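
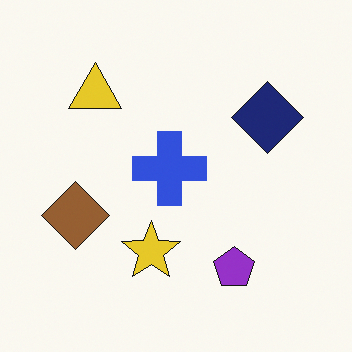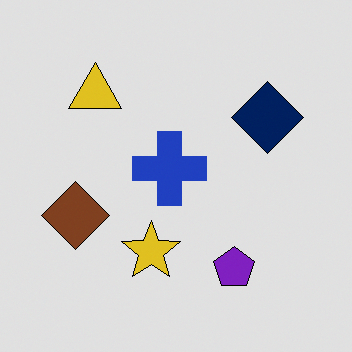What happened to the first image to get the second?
This is the original image posterized to a reduced palette.

Each flat color has snapped to a coarser quantized level — most visibly, the near-white background has dropped to a flat grey.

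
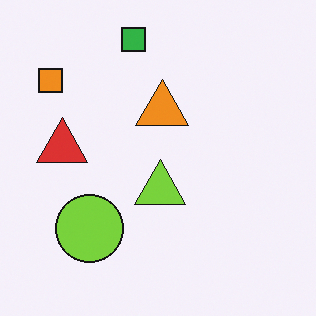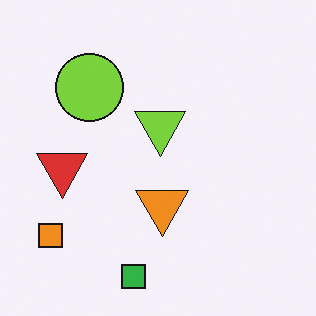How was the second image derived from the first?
The second image is the first flipped vertically (top ↔ bottom).

The green square is in the top of the first image and the bottom of the second — shapes on opposite sides of the horizontal midline have swapped in a mirror flip.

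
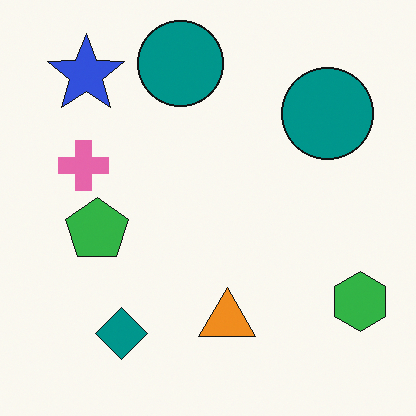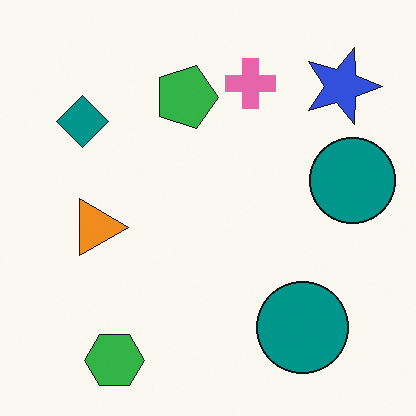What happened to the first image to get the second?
The image was rotated 90° clockwise.

The blue star sits in the top-left of the first image and the top-right of the second — consistent with a whole-image 90° clockwise rotation.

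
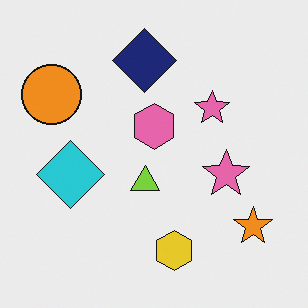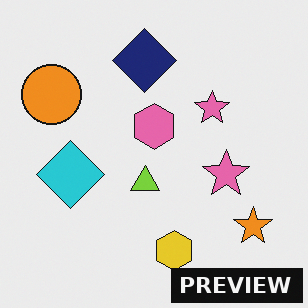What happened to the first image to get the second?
Watermarked with the text "PREVIEW" in the lower-right corner.

A dark label reading "PREVIEW" appears in the lower-right corner.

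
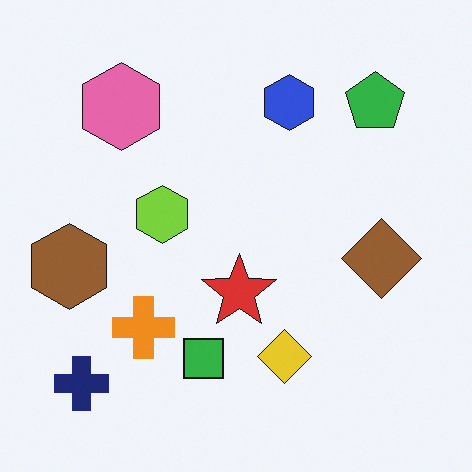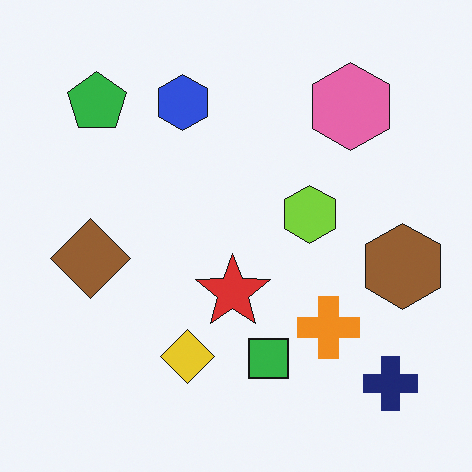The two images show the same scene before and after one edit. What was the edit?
It was flipped horizontally (left ↔ right).

The brown hexagon is in the left of the first image and the right of the second — shapes on opposite sides of the vertical midline have swapped in a mirror flip.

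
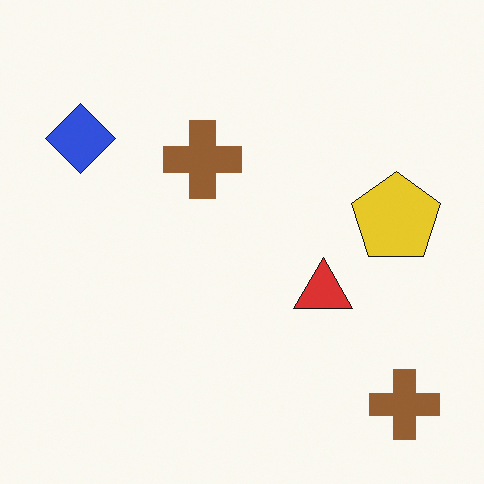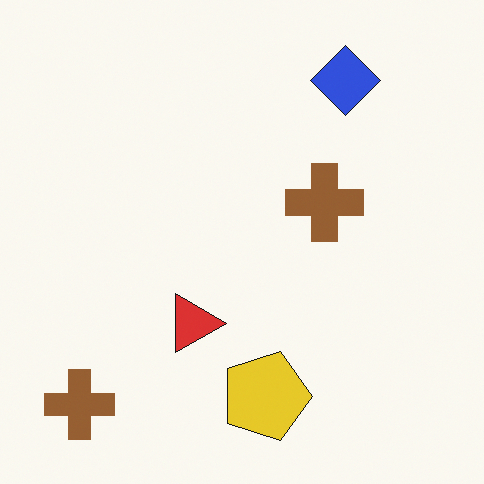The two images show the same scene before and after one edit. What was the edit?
It was rotated 90° clockwise.

The blue diamond sits in the top-left of the first image and the top-right of the second — consistent with a whole-image 90° clockwise rotation.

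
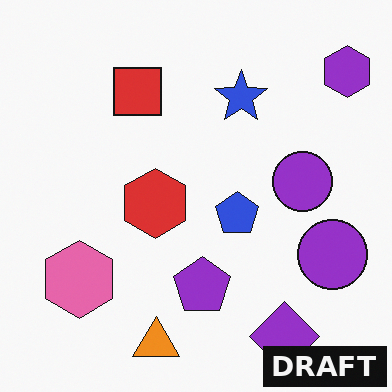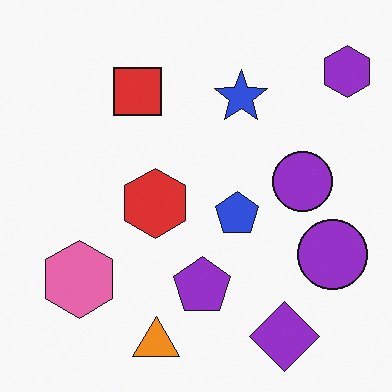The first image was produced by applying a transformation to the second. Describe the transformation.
It was watermarked with the text "DRAFT" in the lower-right corner.

A dark label reading "DRAFT" appears in the lower-right corner.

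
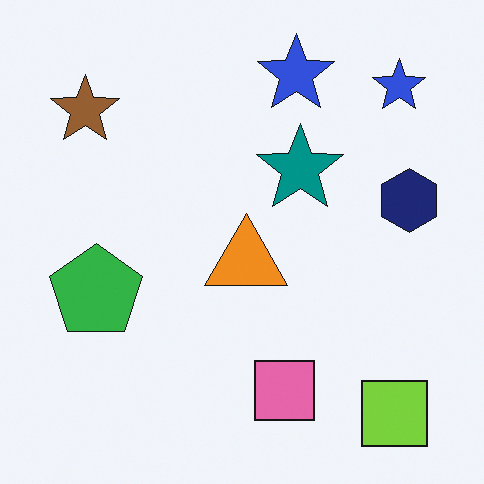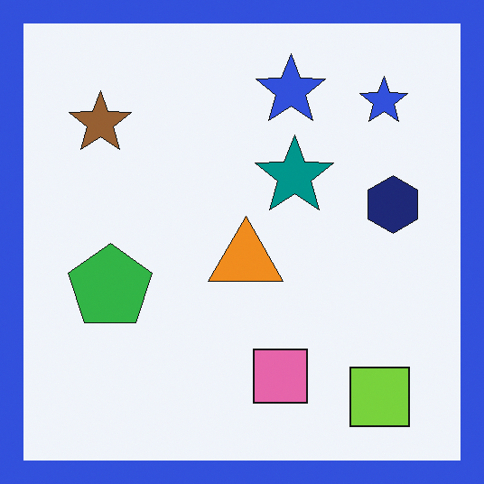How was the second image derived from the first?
The transformation is: framed with a blue border.

A solid blue frame runs around the edge of the second image, with the content slightly shrunk inside it.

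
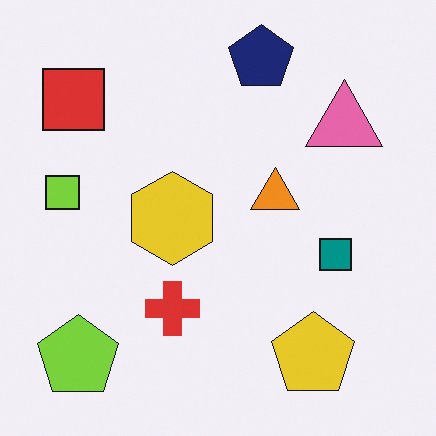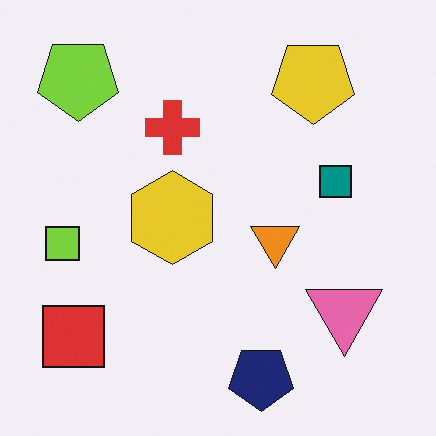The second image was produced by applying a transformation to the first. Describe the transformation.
This is the original image flipped vertically (top ↔ bottom).

The navy pentagon is in the top of the first image and the bottom of the second — shapes on opposite sides of the horizontal midline have swapped in a mirror flip.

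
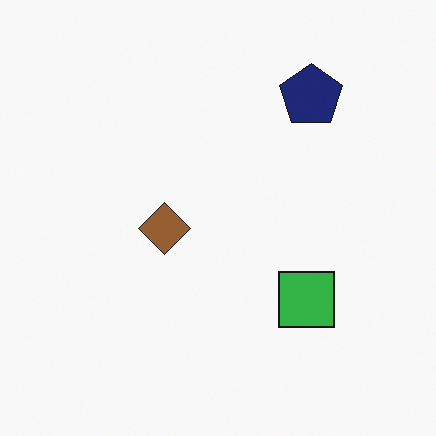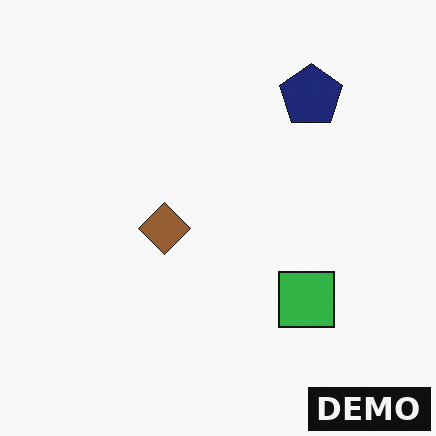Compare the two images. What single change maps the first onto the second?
This is the original image watermarked with the text "DEMO" in the lower-right corner.

A dark label reading "DEMO" appears in the lower-right corner.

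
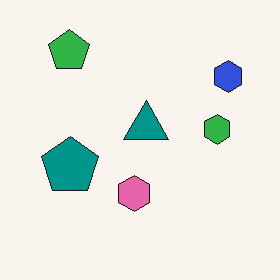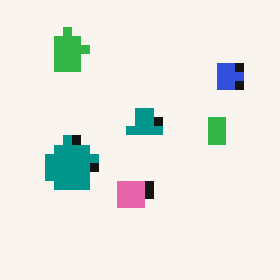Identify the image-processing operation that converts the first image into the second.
This is the original image coarsely pixelated.

Shapes are reduced to large square blocks; fine edges and outlines are lost — a downscale-then-upscale (mosaic) effect.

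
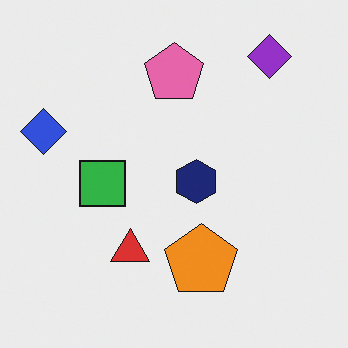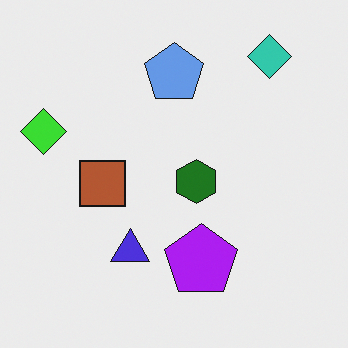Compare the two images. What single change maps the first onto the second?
The second image is the first hue-shifted through roughly half the color wheel.

Every shape's color has rotated by the same amount around the hue wheel — a uniform hue shift.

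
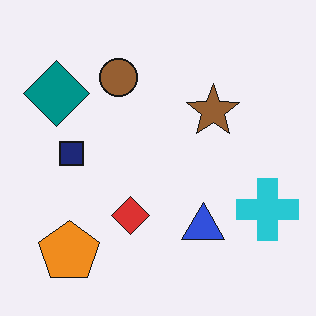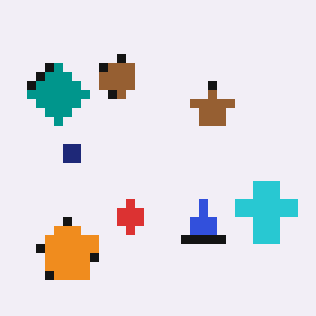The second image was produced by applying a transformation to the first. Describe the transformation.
The second image is the first coarsely pixelated.

Shapes are reduced to large square blocks; fine edges and outlines are lost — a downscale-then-upscale (mosaic) effect.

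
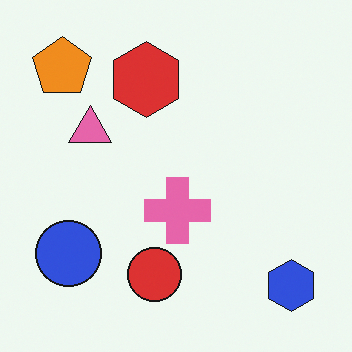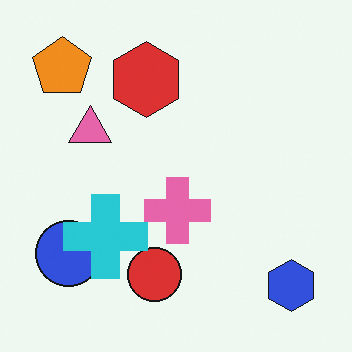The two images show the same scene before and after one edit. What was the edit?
The transformation is: overlaid with an additional cyan cross.

A cyan cross appears in the second image that is absent from the first.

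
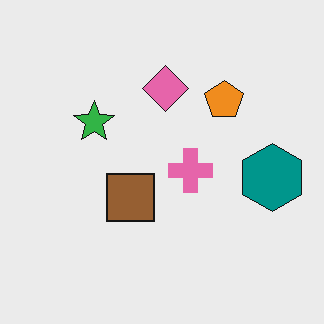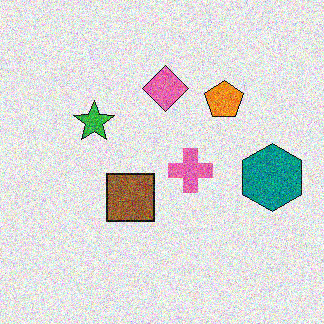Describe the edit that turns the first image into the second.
This is the original image degraded with strong gaussian noise.

Random speckle covers the whole image, including the flat background.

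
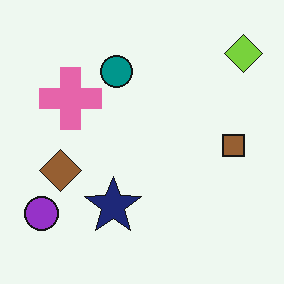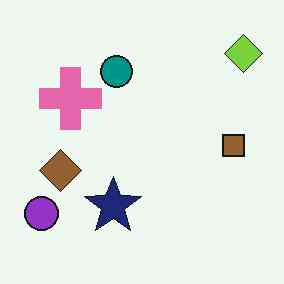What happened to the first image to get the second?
It was given moderate JPEG compression.

Blocky 8×8 compression artifacts appear around shape edges and the flat background shows ringing — characteristic JPEG degradation.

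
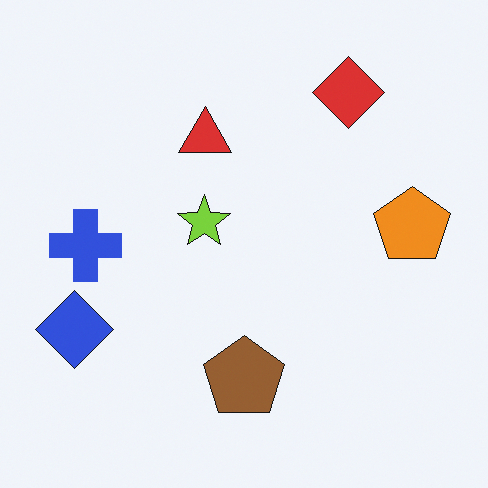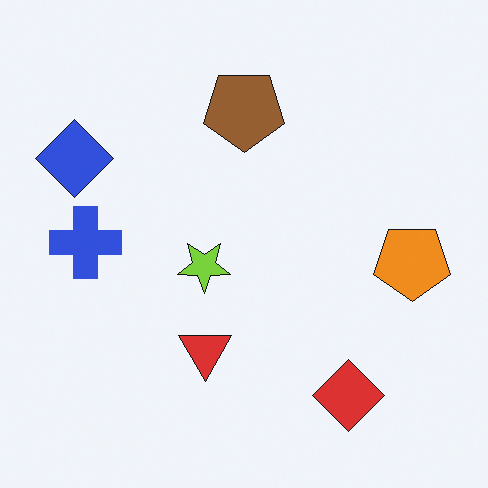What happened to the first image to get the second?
The second image is the first flipped vertically (top ↔ bottom).

The red diamond is in the top-right of the first image and the bottom-right of the second — shapes on opposite sides of the horizontal midline have swapped in a mirror flip.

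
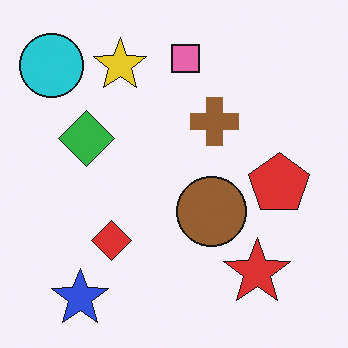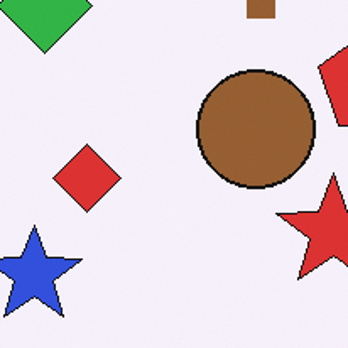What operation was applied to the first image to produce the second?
The transformation is: cropped to a noticeably smaller region and rescaled.

The visible shapes are larger and the field of view is narrower; shapes near the original edges may be partly or wholly outside the frame — a crop-and-rescale.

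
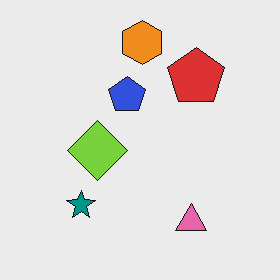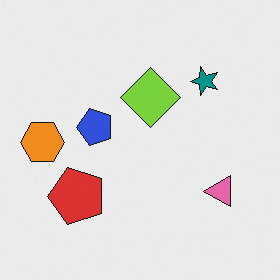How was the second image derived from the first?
The transformation is: transposed (reflected across the top-left ↔ bottom-right diagonal).

Shapes have swapped their row and column positions — what was in the top-right is now in the bottom-left — a diagonal reflection.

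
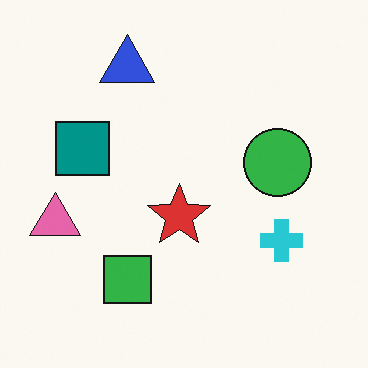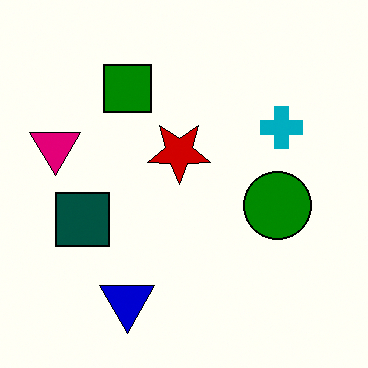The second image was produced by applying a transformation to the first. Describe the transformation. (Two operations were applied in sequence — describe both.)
Flipped vertically (top ↔ bottom), then given much higher contrast.

The blue triangle is in the top of the first image and the bottom of the second — shapes on opposite sides of the horizontal midline have swapped in a mirror flip. Tones are pushed away from mid-grey across the whole image — a global contrast change.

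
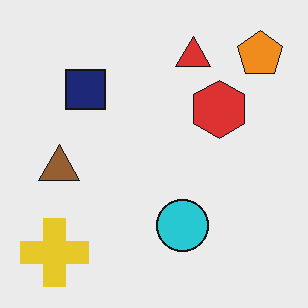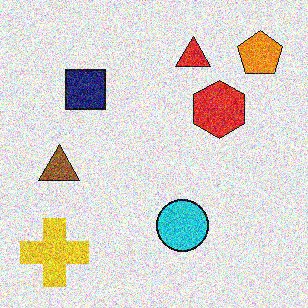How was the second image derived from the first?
The transformation is: degraded with strong gaussian noise.

Random speckle covers the whole image, including the flat background.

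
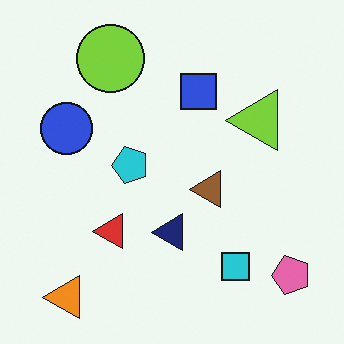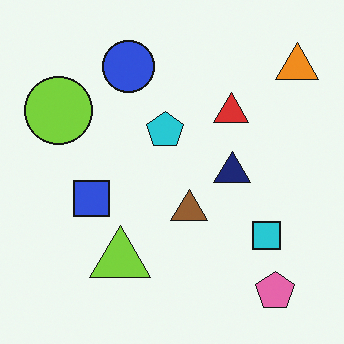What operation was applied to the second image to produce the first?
This is the original image transposed (reflected across the top-left ↔ bottom-right diagonal).

Shapes have swapped their row and column positions — what was in the top-right is now in the bottom-left — a diagonal reflection.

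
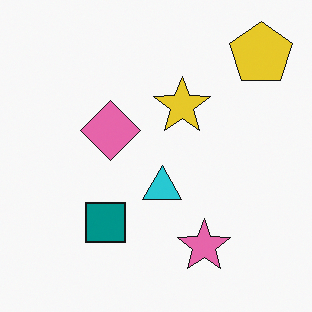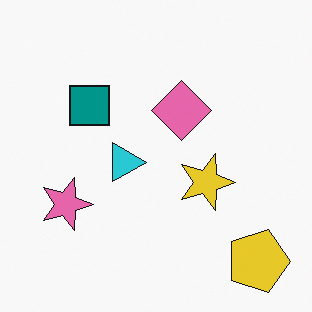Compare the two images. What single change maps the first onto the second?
This is the original image rotated 90° clockwise.

The yellow pentagon sits in the top-right of the first image and the bottom-right of the second — consistent with a whole-image 90° clockwise rotation.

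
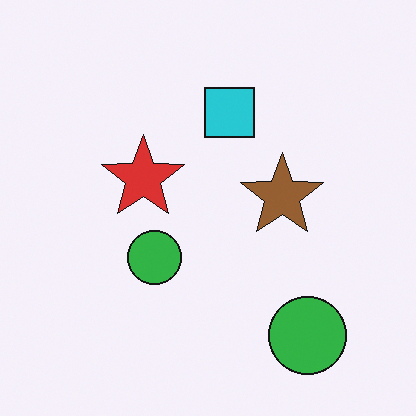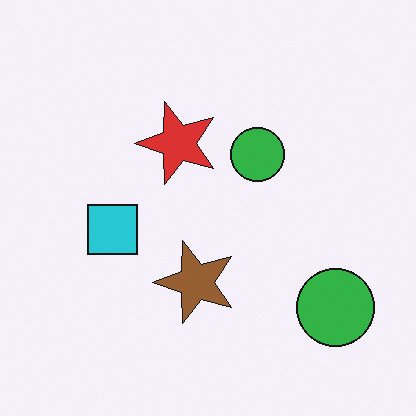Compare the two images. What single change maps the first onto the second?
The second image is the first transposed (reflected across the top-left ↔ bottom-right diagonal).

Shapes have swapped their row and column positions — what was in the top-right is now in the bottom-left — a diagonal reflection.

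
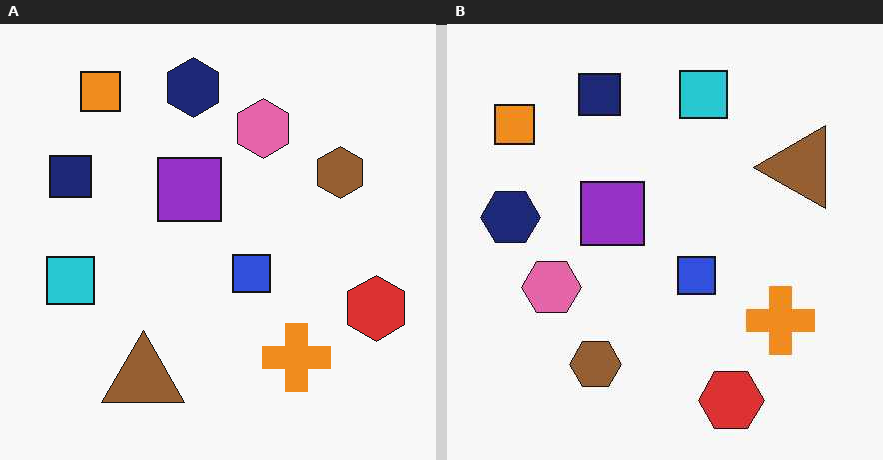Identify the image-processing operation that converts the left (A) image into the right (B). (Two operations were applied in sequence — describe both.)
Transposed (reflected across the top-left ↔ bottom-right diagonal), then JPEG-compressed with visible artifacts.

Shapes have swapped their row and column positions — what was in the top-right is now in the bottom-left — a diagonal reflection. Blocky 8×8 compression artifacts appear around shape edges and the flat background shows ringing — characteristic JPEG degradation.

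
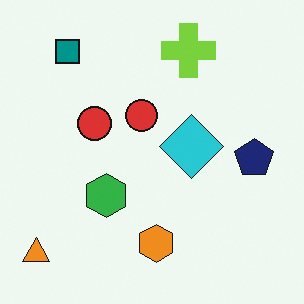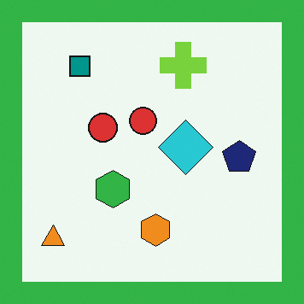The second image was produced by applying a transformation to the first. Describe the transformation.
The image was framed with a green border.

A solid green frame runs around the edge of the second image, with the content slightly shrunk inside it.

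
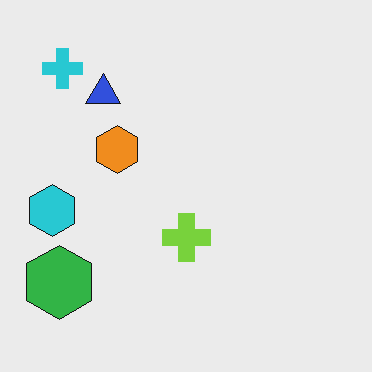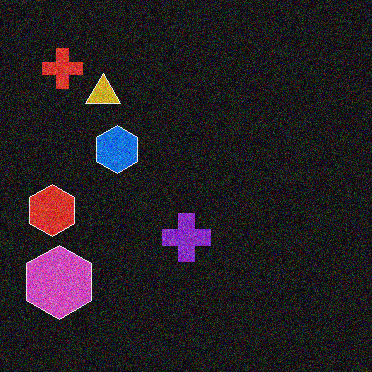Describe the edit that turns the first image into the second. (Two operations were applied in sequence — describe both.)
Color-inverted (negative), then degraded with moderate additive noise.

The light background has become dark and every shape's color is its complement — a photographic negative. Random speckle covers the whole image, including the flat background.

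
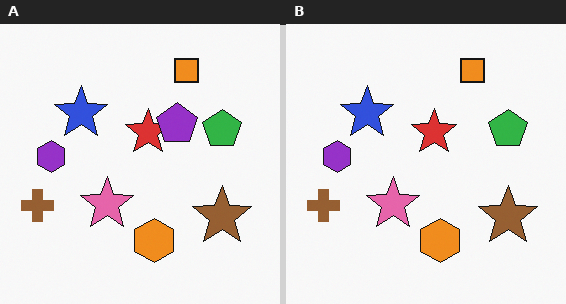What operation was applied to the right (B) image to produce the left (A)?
Overlaid with an additional purple pentagon.

A purple pentagon appears in the left (A) image that is absent from the right (B).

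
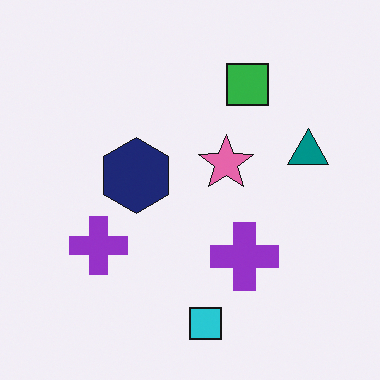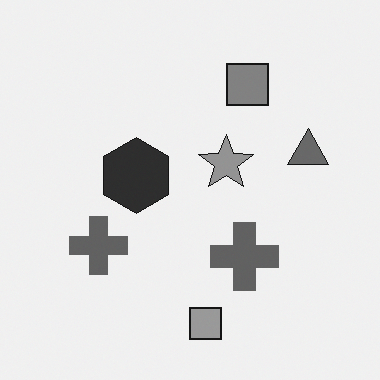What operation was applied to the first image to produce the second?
It was converted to grayscale.

All color is removed — every shape is now a shade of grey.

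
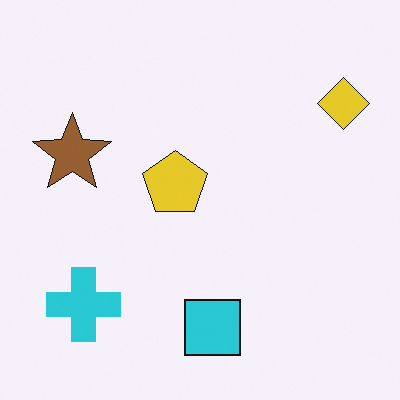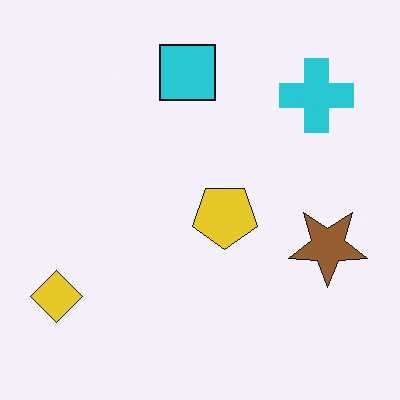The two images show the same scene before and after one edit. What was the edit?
It was rotated 180°.

The yellow diamond sits in the top-right of the first image and the bottom-left of the second — consistent with a whole-image 180° rotation.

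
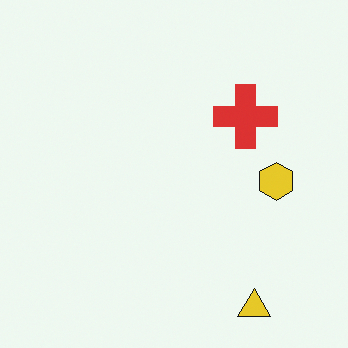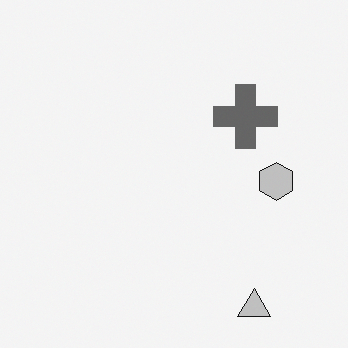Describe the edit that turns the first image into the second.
The second image is the first converted to grayscale.

All color is removed — every shape is now a shade of grey.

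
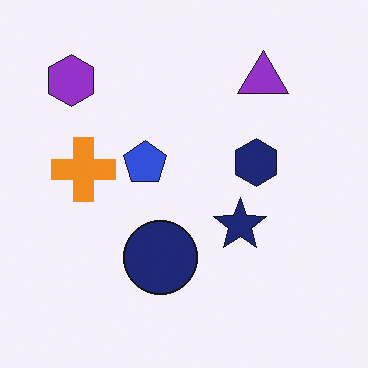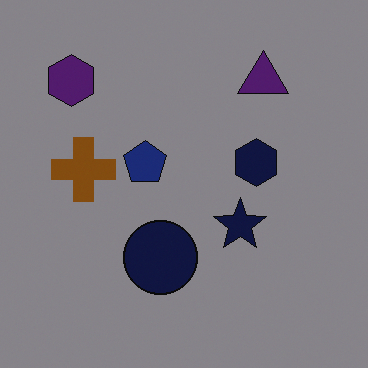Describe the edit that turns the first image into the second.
The second image is the first darkened a lot.

Every pixel — background and shapes alike — is uniformly darkened.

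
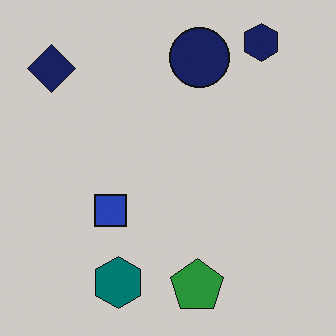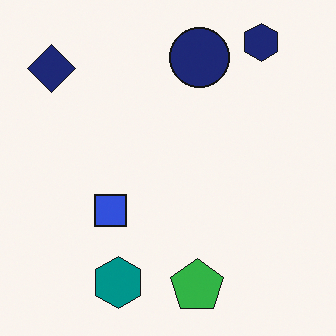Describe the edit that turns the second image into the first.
It was darkened a little.

Every pixel — background and shapes alike — is uniformly darkened.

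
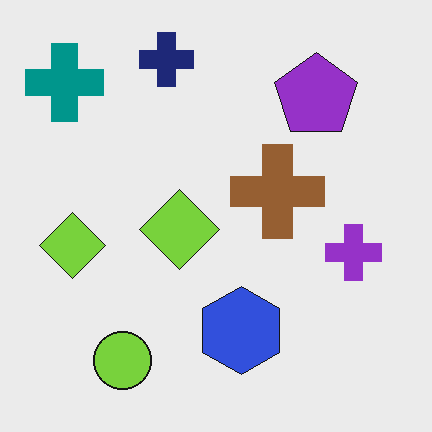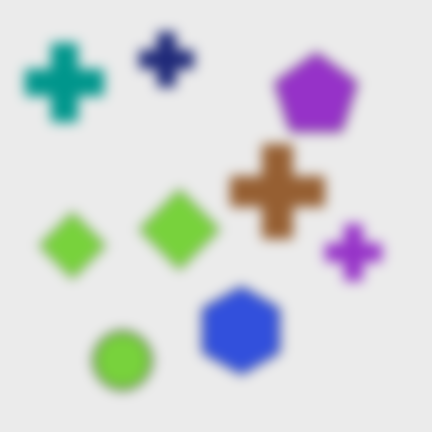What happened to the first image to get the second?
The second image is the first strongly gaussian-blurred.

Shape edges and outlines are uniformly softened across the whole image.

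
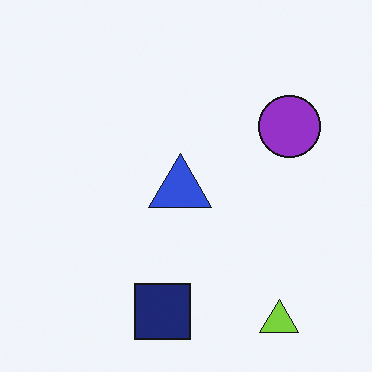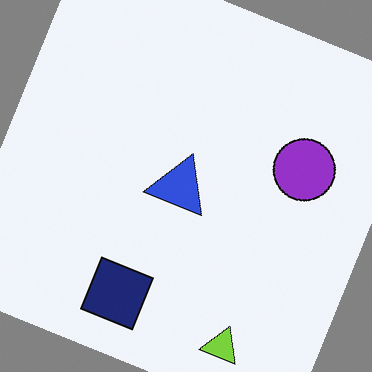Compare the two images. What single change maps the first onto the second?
It was rotated clockwise by a clearly visible amount.

Every shape is tilted by the same angle and the image corners show triangular fill wedges — a whole-image rotation by a non-right angle.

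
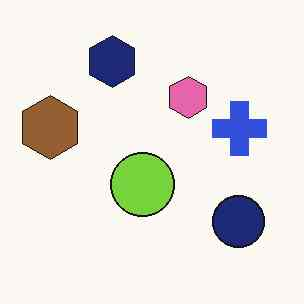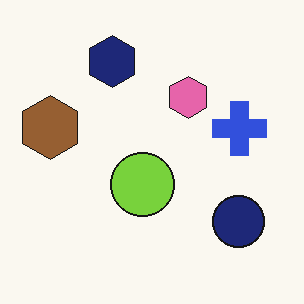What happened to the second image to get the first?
The first image is the second JPEG-compressed with visible artifacts.

Blocky 8×8 compression artifacts appear around shape edges and the flat background shows ringing — characteristic JPEG degradation.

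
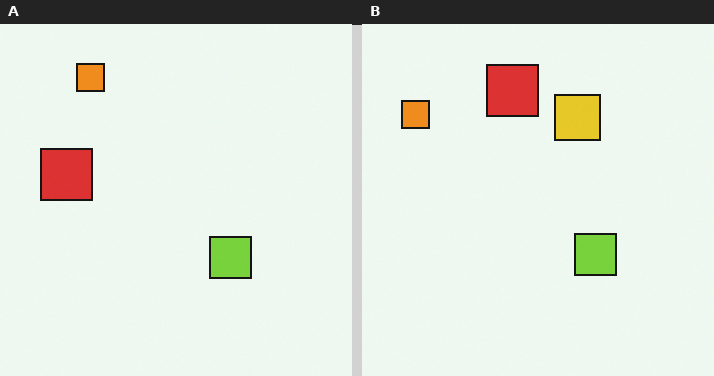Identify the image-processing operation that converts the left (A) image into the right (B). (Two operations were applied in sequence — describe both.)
It was transposed (reflected across the top-left ↔ bottom-right diagonal), then overlaid with an additional yellow square.

Shapes have swapped their row and column positions — what was in the top-right is now in the bottom-left — a diagonal reflection. A yellow square appears in the right (B) image that is absent from the left (A).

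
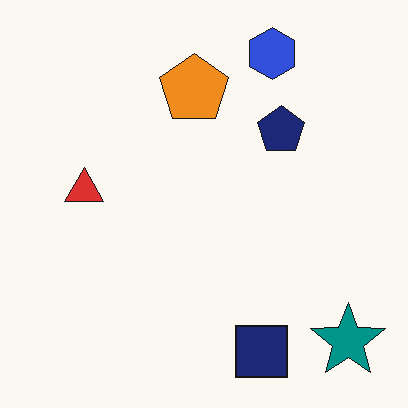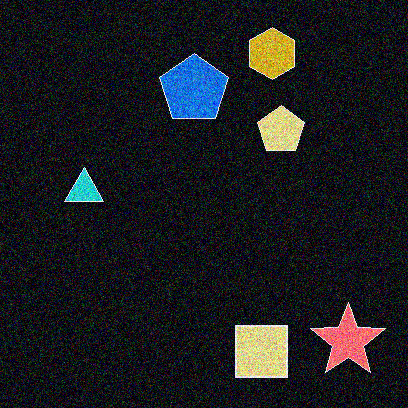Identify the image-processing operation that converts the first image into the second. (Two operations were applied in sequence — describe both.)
The image was degraded with a thick layer of grain, then color-inverted (negative).

Random speckle covers the whole image, including the flat background. The light background has become dark and every shape's color is its complement — a photographic negative.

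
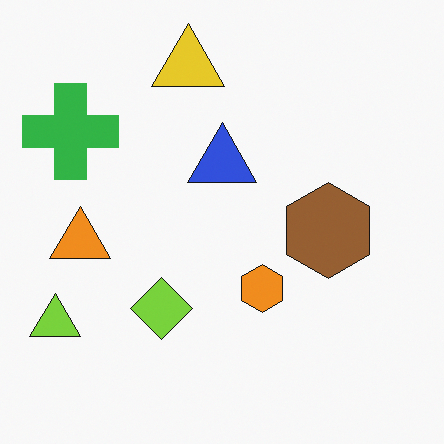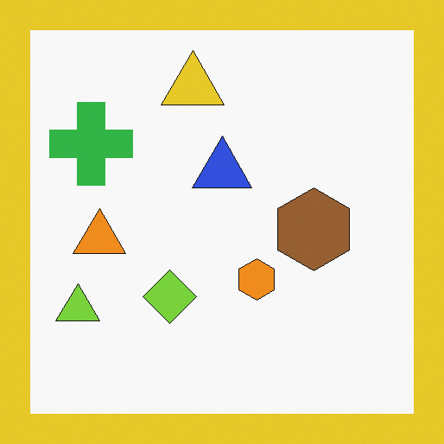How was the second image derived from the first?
Framed with a yellow border.

A solid yellow frame runs around the edge of the second image, with the content slightly shrunk inside it.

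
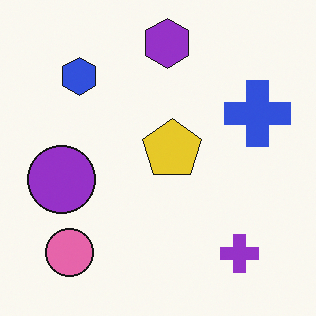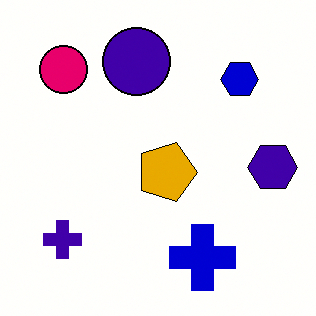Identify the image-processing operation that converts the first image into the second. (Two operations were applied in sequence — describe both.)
This is the original image given much higher contrast, then rotated 90° clockwise.

Tones are pushed away from mid-grey across the whole image — a global contrast change. The pink circle sits in the bottom-left of the first image and the top-left of the second — consistent with a whole-image 90° clockwise rotation.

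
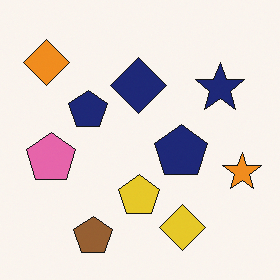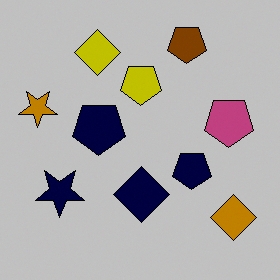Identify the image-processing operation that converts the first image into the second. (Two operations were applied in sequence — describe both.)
The image was rotated 180°, then heavily posterized to just a handful of flat colors.

The orange diamond sits in the top-left of the first image and the bottom-right of the second — consistent with a whole-image 180° rotation. Each flat color has snapped to a coarser quantized level — most visibly, the near-white background has dropped to a flat grey.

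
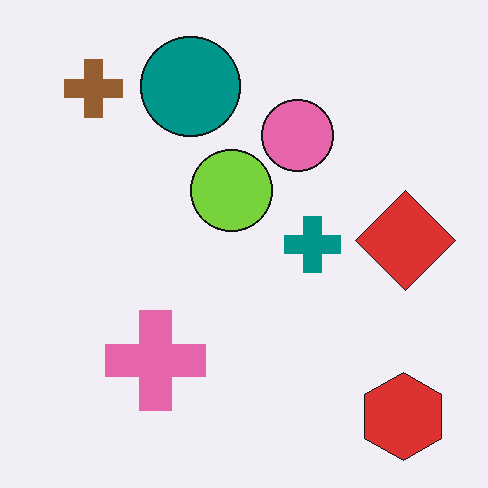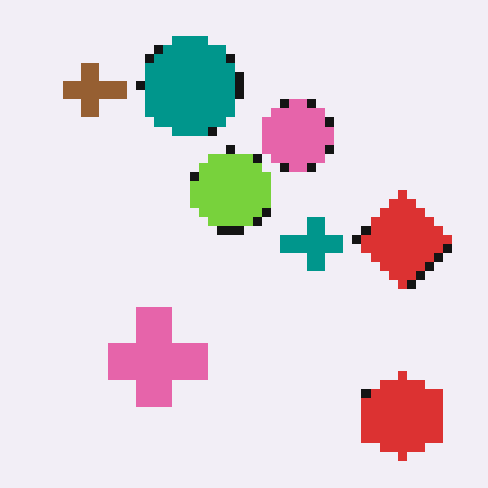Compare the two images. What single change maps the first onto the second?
The second image is the first coarsely pixelated.

Shapes are reduced to large square blocks; fine edges and outlines are lost — a downscale-then-upscale (mosaic) effect.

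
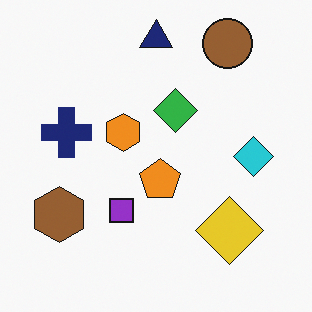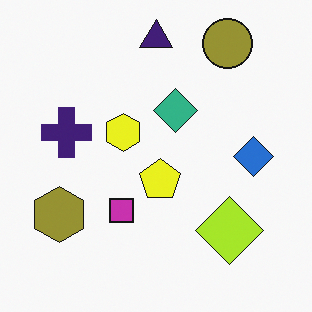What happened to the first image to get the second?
This is the original image hue-shifted slightly.

Every shape's color has rotated by the same amount around the hue wheel — a uniform hue shift.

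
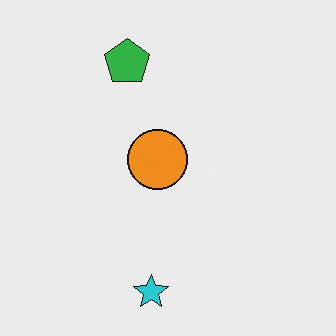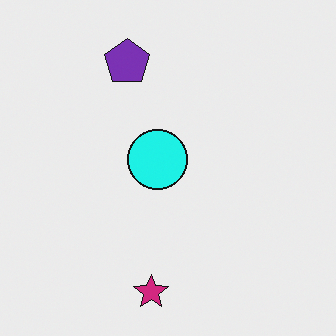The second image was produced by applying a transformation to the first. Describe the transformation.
The transformation is: hue-shifted by a moderate amount.

Every shape's color has rotated by the same amount around the hue wheel — a uniform hue shift.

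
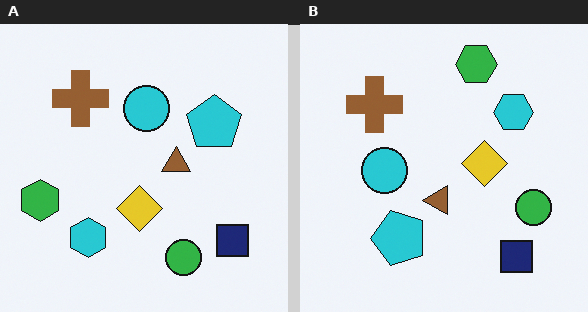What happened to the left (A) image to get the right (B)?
The right (B) image is the left (A) transposed (reflected across the top-left ↔ bottom-right diagonal).

Shapes have swapped their row and column positions — what was in the top-right is now in the bottom-left — a diagonal reflection.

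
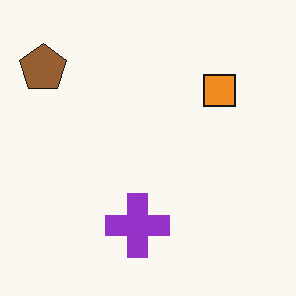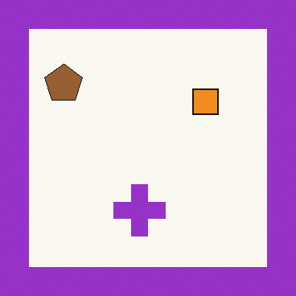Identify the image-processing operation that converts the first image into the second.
The second image is the first framed with a purple border.

A solid purple frame runs around the edge of the second image, with the content slightly shrunk inside it.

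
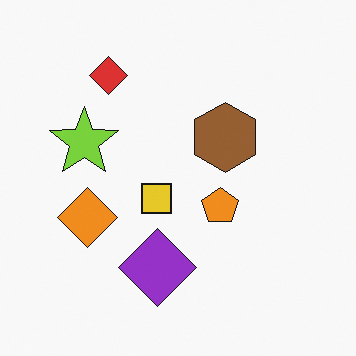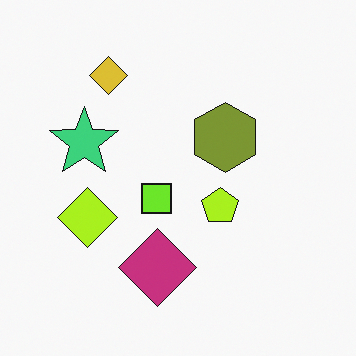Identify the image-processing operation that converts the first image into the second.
The transformation is: hue-shifted by a small amount.

Every shape's color has rotated by the same amount around the hue wheel — a uniform hue shift.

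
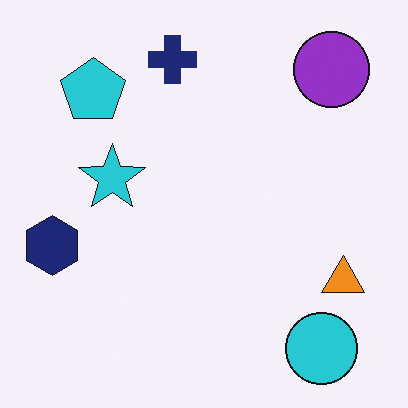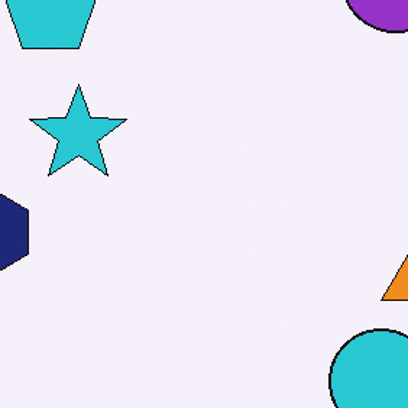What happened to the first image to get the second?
The second image is the first cropped slightly and scaled back up.

The visible shapes are larger and the field of view is narrower; shapes near the original edges may be partly or wholly outside the frame — a crop-and-rescale.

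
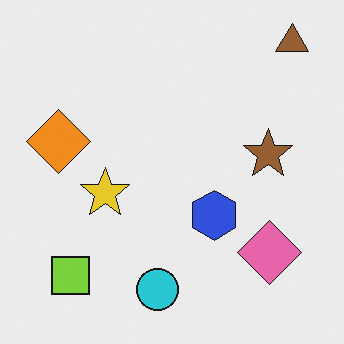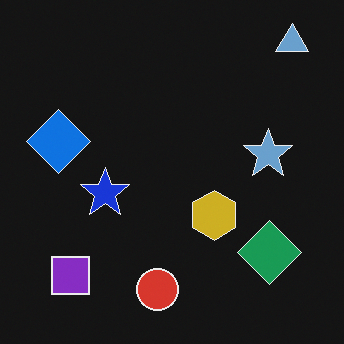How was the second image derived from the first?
This is the original image color-inverted (negative).

The light background has become dark and every shape's color is its complement — a photographic negative.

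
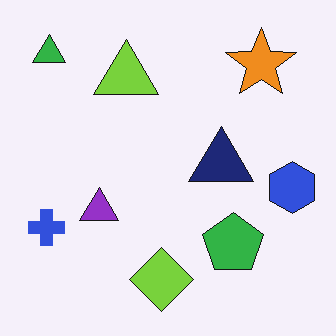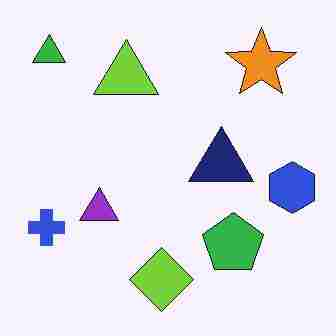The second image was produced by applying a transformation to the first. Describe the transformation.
This is the original image degraded with heavy JPEG compression.

Blocky 8×8 compression artifacts appear around shape edges and the flat background shows ringing — characteristic JPEG degradation.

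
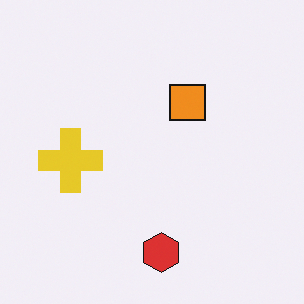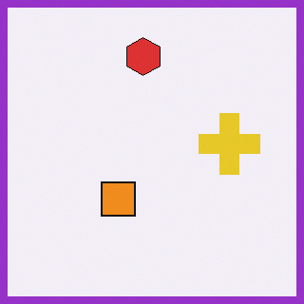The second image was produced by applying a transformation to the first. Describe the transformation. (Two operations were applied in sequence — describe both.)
The transformation is: rotated 180°, then framed with a purple border.

The red hexagon sits in the bottom of the first image and the top of the second — consistent with a whole-image 180° rotation. A solid purple frame runs around the edge of the second image, with the content slightly shrunk inside it.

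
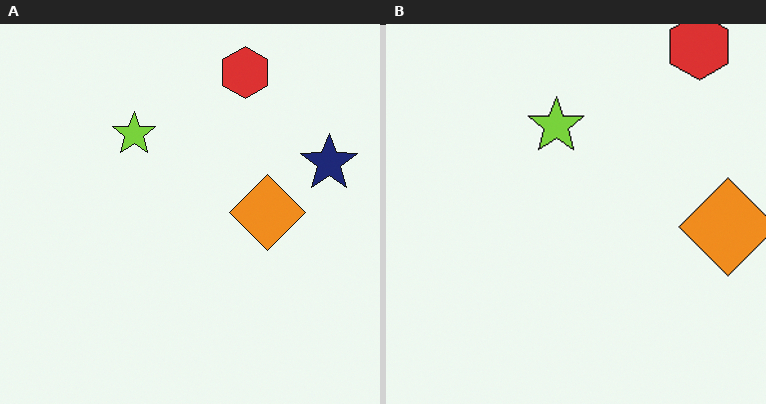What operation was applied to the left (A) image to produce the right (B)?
It was cropped to a modestly smaller region and rescaled.

The visible shapes are larger and the field of view is narrower; shapes near the original edges may be partly or wholly outside the frame — a crop-and-rescale.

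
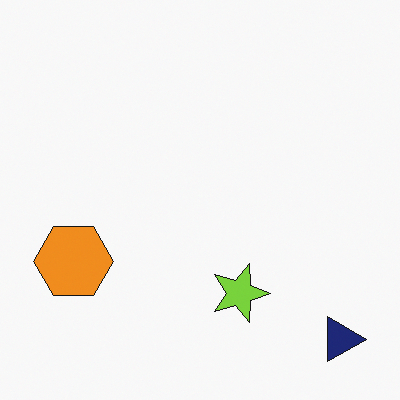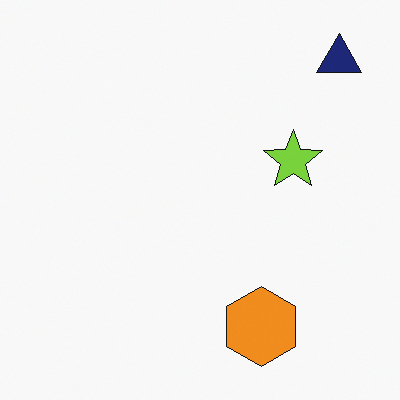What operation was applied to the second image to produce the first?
It was rotated 90° clockwise.

The navy triangle sits in the top-right of the second image and the bottom-right of the first — consistent with a whole-image 90° clockwise rotation.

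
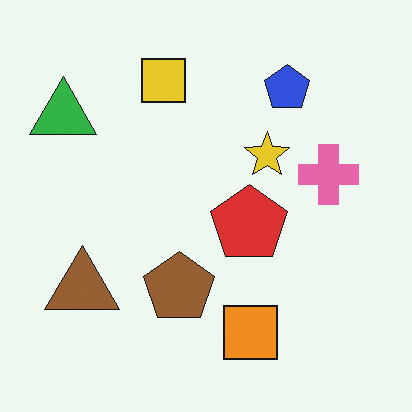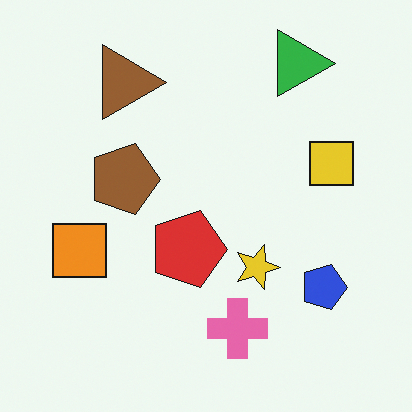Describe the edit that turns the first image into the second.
The second image is the first rotated 90° clockwise.

The green triangle sits in the top-left of the first image and the top-right of the second — consistent with a whole-image 90° clockwise rotation.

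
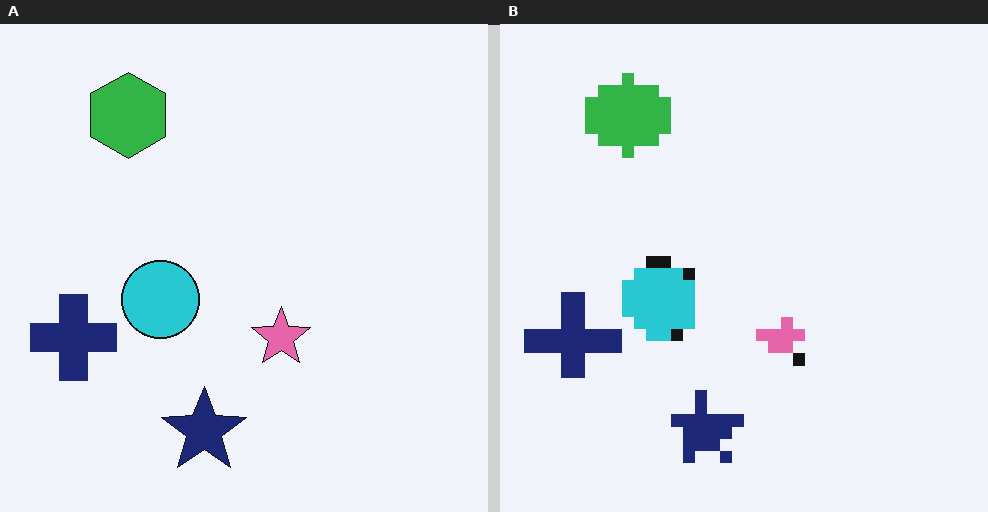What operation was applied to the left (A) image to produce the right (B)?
The image was heavily pixelated into large blocks.

Shapes are reduced to large square blocks; fine edges and outlines are lost — a downscale-then-upscale (mosaic) effect.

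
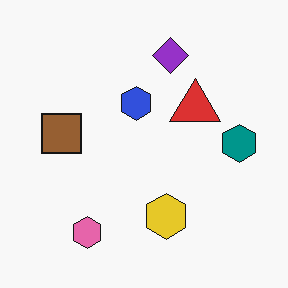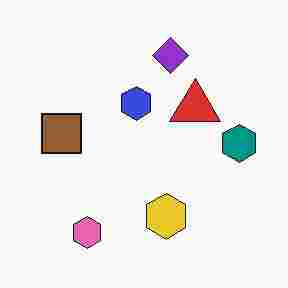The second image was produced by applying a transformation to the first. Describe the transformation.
The second image is the first degraded with heavy JPEG compression.

Blocky 8×8 compression artifacts appear around shape edges and the flat background shows ringing — characteristic JPEG degradation.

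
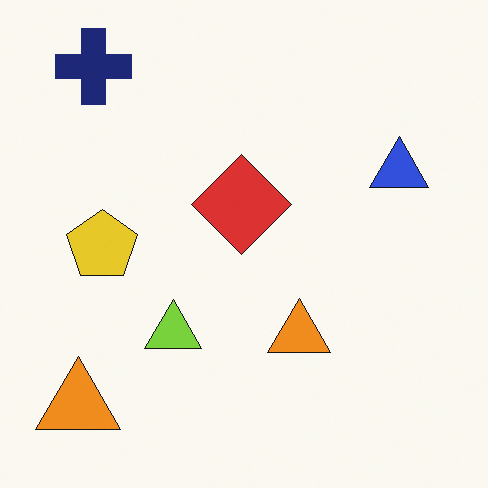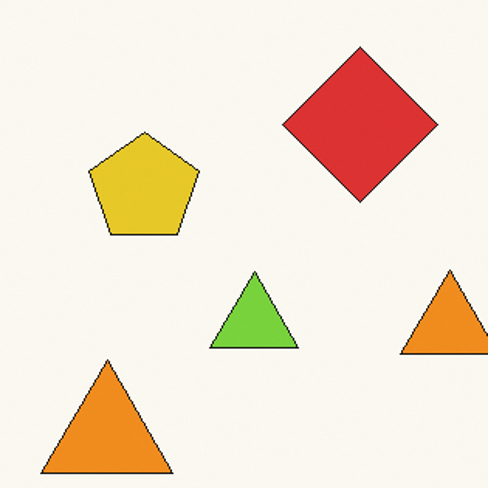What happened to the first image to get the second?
The image was cropped slightly and scaled back up.

The visible shapes are larger and the field of view is narrower; shapes near the original edges may be partly or wholly outside the frame — a crop-and-rescale.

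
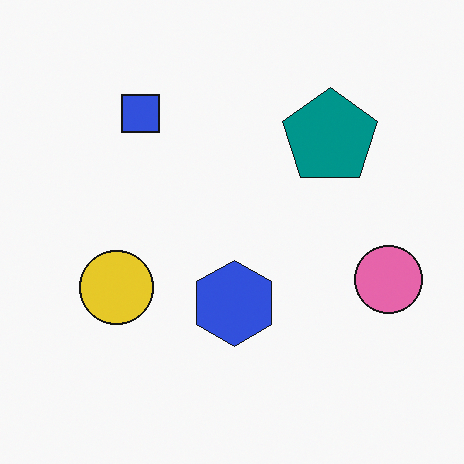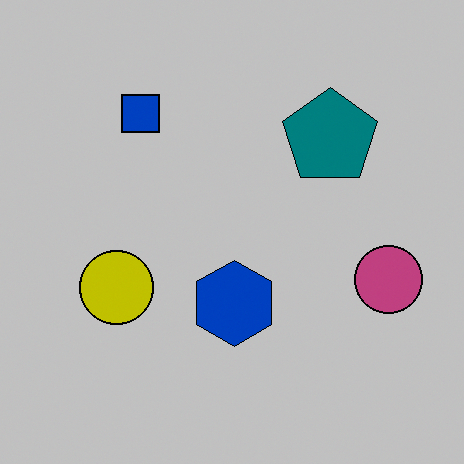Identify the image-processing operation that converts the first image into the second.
Aggressively posterized.

Each flat color has snapped to a coarser quantized level — most visibly, the near-white background has dropped to a flat grey.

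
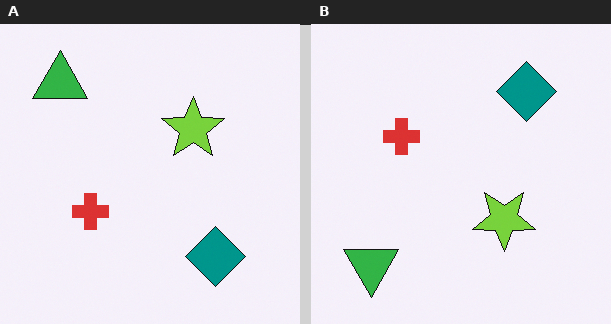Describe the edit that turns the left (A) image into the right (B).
The image was flipped vertically (top ↔ bottom).

The green triangle is in the top-left of the left (A) image and the bottom-left of the right (B) — shapes on opposite sides of the horizontal midline have swapped in a mirror flip.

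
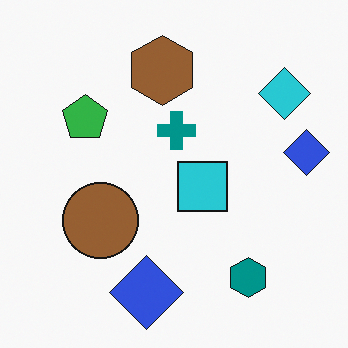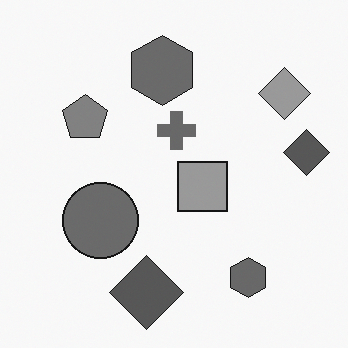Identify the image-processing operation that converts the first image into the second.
The image was converted to grayscale.

All color is removed — every shape is now a shade of grey.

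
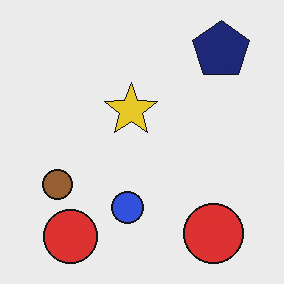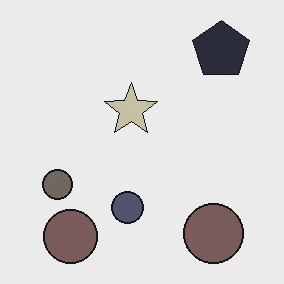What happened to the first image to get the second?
The image was heavily desaturated.

All colors are more muted and greyish — a global saturation change.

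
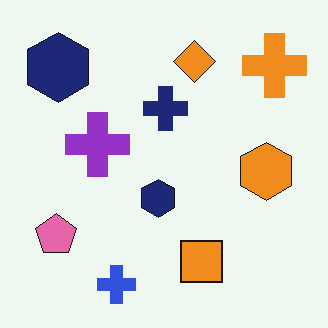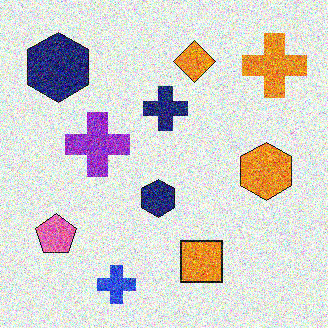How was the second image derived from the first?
The image was degraded with a thick layer of grain.

Random speckle covers the whole image, including the flat background.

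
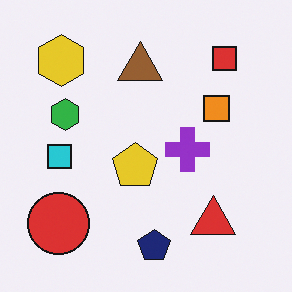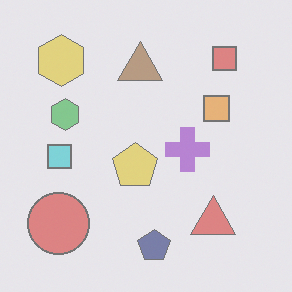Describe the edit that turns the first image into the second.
It was washed out (contrast reduced).

Tones are pushed toward mid-grey across the whole image — a global contrast change.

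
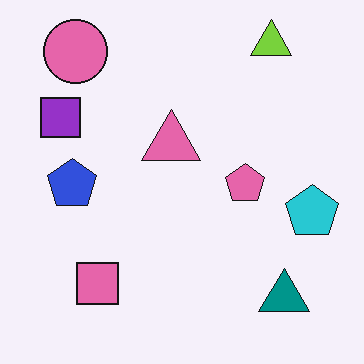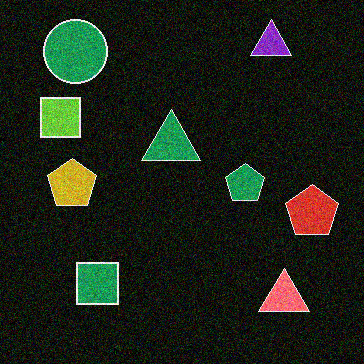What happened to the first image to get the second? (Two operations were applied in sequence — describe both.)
The image was color-inverted (negative), then degraded with moderate additive noise.

The light background has become dark and every shape's color is its complement — a photographic negative. Random speckle covers the whole image, including the flat background.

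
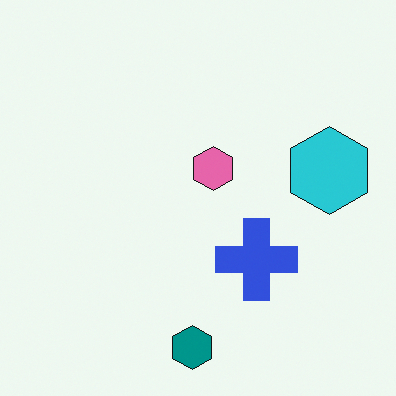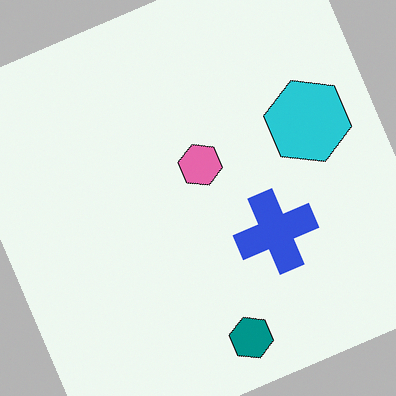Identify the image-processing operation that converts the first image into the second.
It was rotated counter-clockwise by a moderate amount.

Every shape is tilted by the same angle and the image corners show triangular fill wedges — a whole-image rotation by a non-right angle.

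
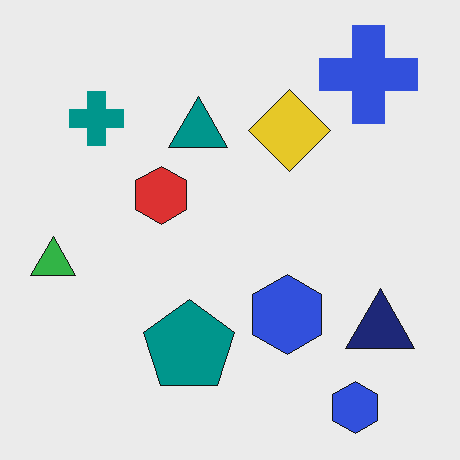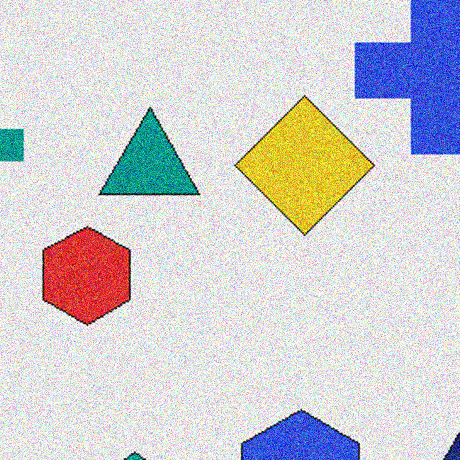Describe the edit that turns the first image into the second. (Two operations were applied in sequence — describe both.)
Cropped tightly and scaled back up, then degraded with heavy additive noise.

The visible shapes are larger and the field of view is narrower; shapes near the original edges may be partly or wholly outside the frame — a crop-and-rescale. Random speckle covers the whole image, including the flat background.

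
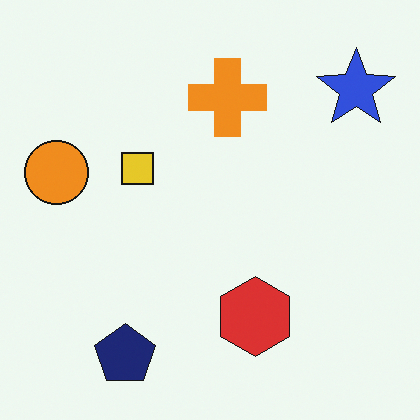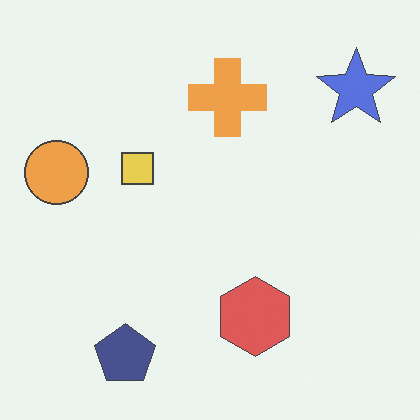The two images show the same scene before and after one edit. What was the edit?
This is the original image given slightly reduced contrast.

Tones are pushed toward mid-grey across the whole image — a global contrast change.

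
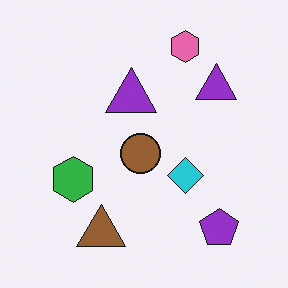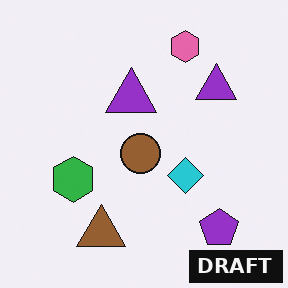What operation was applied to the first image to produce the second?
The image was watermarked with the text "DRAFT" in the lower-right corner.

A dark label reading "DRAFT" appears in the lower-right corner.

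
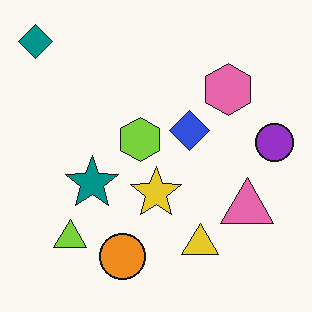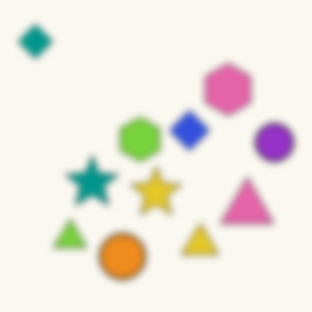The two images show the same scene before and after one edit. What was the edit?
The image was noticeably gaussian-blurred.

Shape edges and outlines are uniformly softened across the whole image.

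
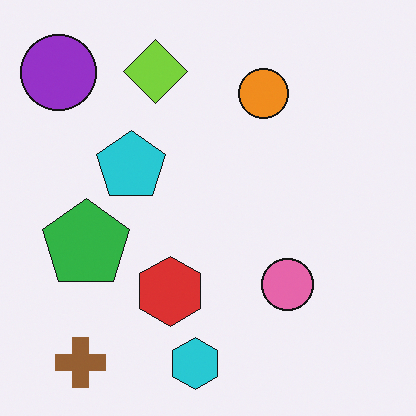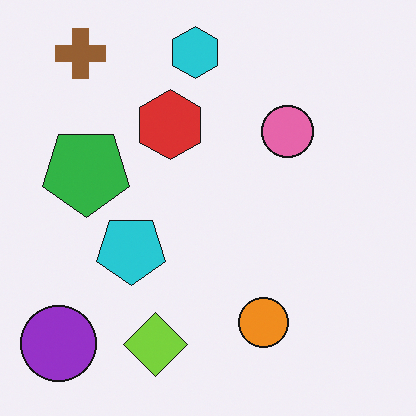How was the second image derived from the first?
It was flipped vertically (top ↔ bottom).

The cyan hexagon is in the bottom of the first image and the top of the second — shapes on opposite sides of the horizontal midline have swapped in a mirror flip.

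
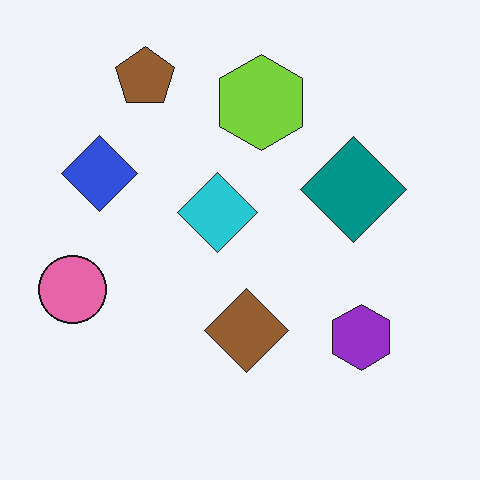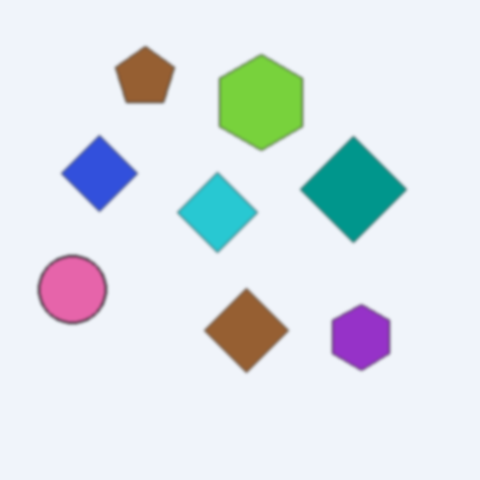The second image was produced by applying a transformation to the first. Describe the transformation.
The second image is the first lightly blurred.

Shape edges and outlines are uniformly softened across the whole image.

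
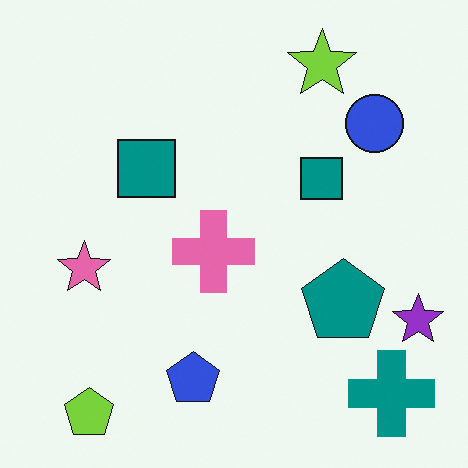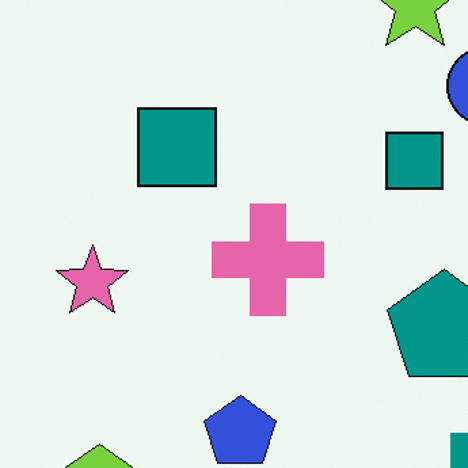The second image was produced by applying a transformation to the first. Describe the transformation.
Cropped to a modestly smaller region and rescaled.

The visible shapes are larger and the field of view is narrower; shapes near the original edges may be partly or wholly outside the frame — a crop-and-rescale.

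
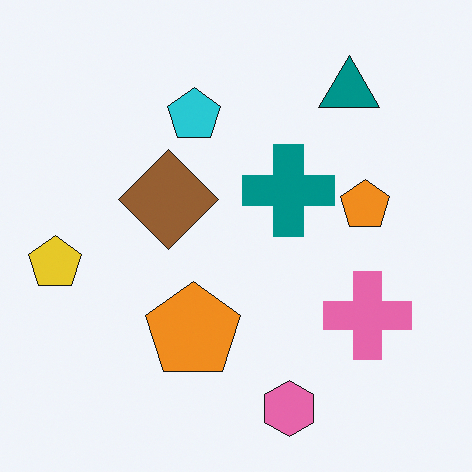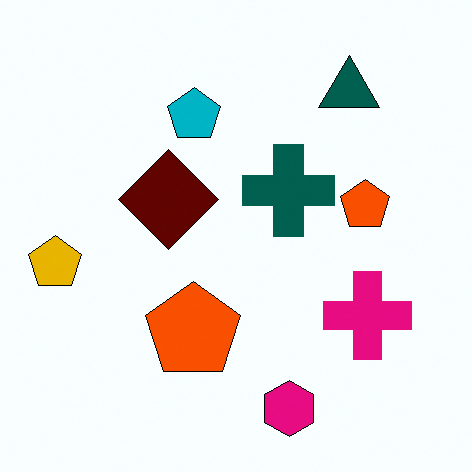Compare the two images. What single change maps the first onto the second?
The second image is the first given much higher contrast.

Tones are pushed away from mid-grey across the whole image — a global contrast change.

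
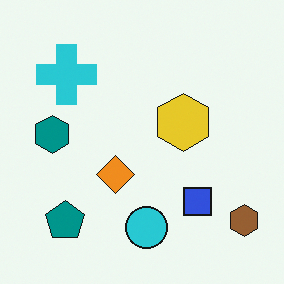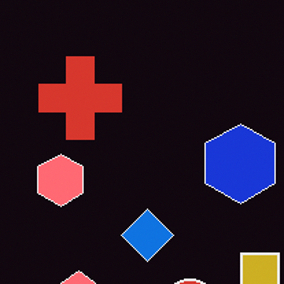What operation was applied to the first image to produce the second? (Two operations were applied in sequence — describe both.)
The transformation is: color-inverted (negative), then cropped to a modestly smaller region and rescaled.

The light background has become dark and every shape's color is its complement — a photographic negative. The visible shapes are larger and the field of view is narrower; shapes near the original edges may be partly or wholly outside the frame — a crop-and-rescale.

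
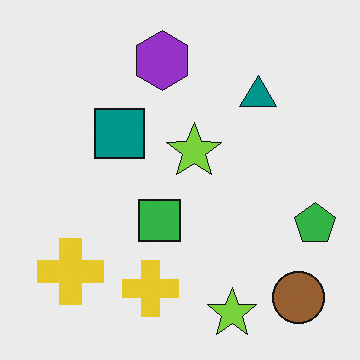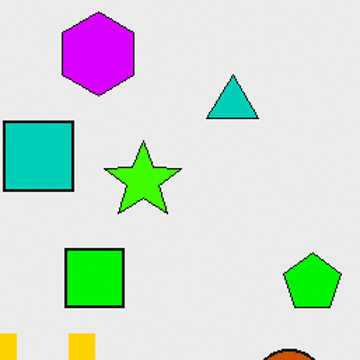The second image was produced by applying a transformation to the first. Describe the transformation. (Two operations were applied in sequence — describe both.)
The second image is the first made much more vivid (saturation change), then cropped to a modestly smaller region and rescaled.

All colors are more vivid — a global saturation change. The visible shapes are larger and the field of view is narrower; shapes near the original edges may be partly or wholly outside the frame — a crop-and-rescale.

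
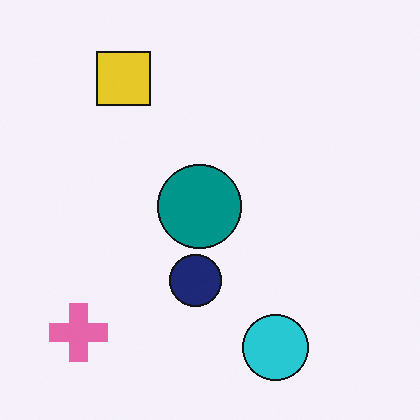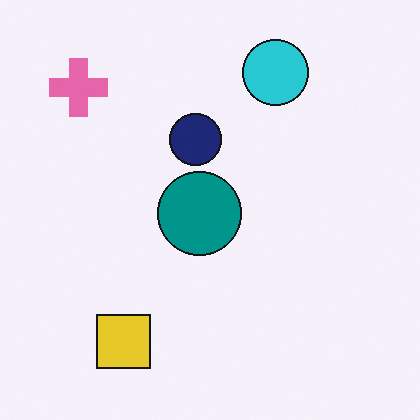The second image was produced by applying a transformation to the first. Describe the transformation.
The second image is the first flipped vertically (top ↔ bottom).

The cyan circle is in the bottom of the first image and the top of the second — shapes on opposite sides of the horizontal midline have swapped in a mirror flip.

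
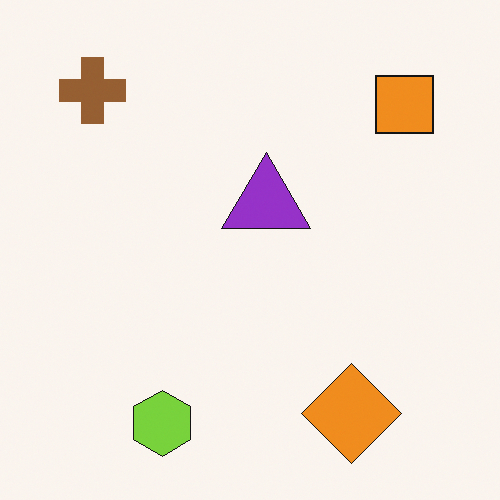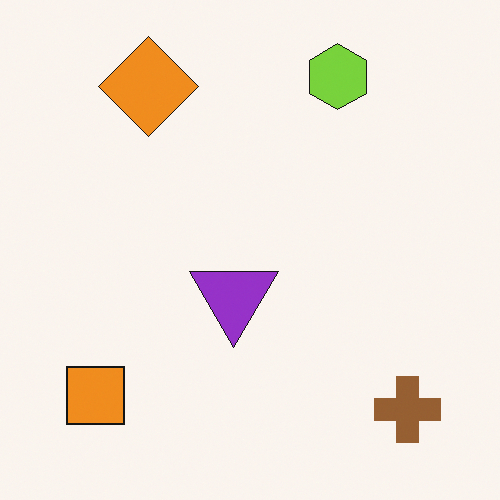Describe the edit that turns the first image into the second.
The second image is the first rotated 180°.

The brown cross sits in the top-left of the first image and the bottom-right of the second — consistent with a whole-image 180° rotation.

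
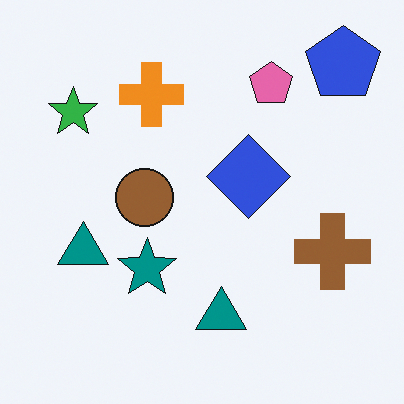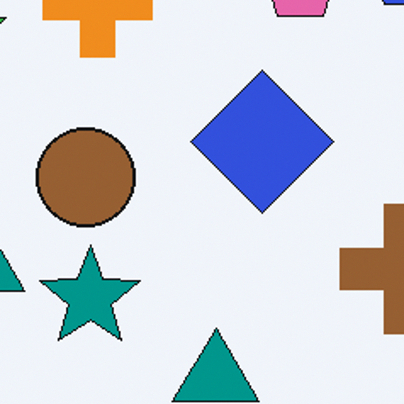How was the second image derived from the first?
The image was cropped to a noticeably smaller region and rescaled.

The visible shapes are larger and the field of view is narrower; shapes near the original edges may be partly or wholly outside the frame — a crop-and-rescale.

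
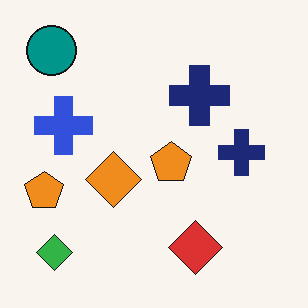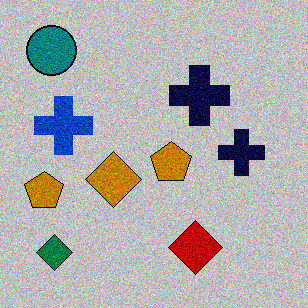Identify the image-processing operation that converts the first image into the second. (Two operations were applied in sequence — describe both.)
This is the original image aggressively posterized, then degraded with moderate additive noise.

Each flat color has snapped to a coarser quantized level — most visibly, the near-white background has dropped to a flat grey. Random speckle covers the whole image, including the flat background.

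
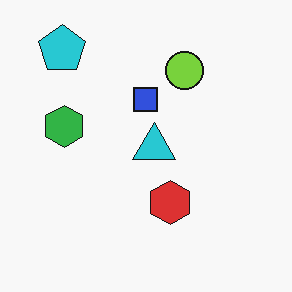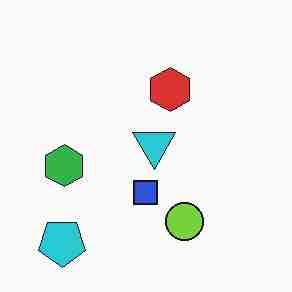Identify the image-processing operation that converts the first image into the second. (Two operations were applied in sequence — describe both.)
The transformation is: flipped vertically (top ↔ bottom), then heavily JPEG-compressed with obvious blocking artifacts.

The cyan pentagon is in the top-left of the first image and the bottom-left of the second — shapes on opposite sides of the horizontal midline have swapped in a mirror flip. Blocky 8×8 compression artifacts appear around shape edges and the flat background shows ringing — characteristic JPEG degradation.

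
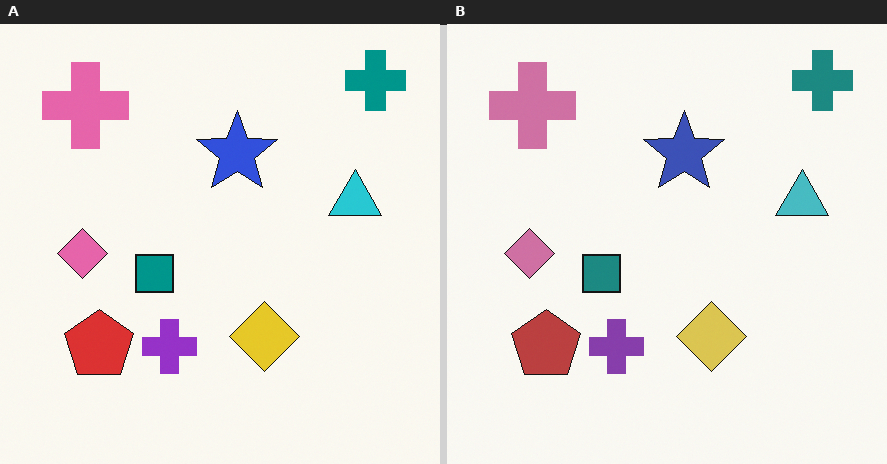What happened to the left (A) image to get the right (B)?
Slightly desaturated.

All colors are more muted and greyish — a global saturation change.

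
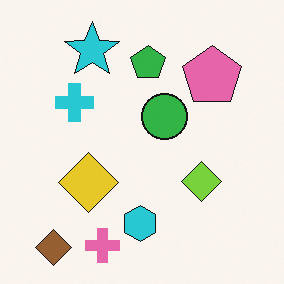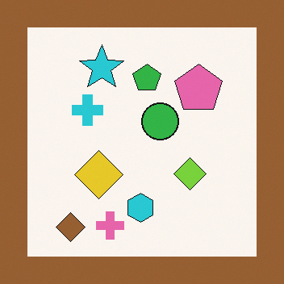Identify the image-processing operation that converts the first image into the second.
The second image is the first framed with a brown border.

A solid brown frame runs around the edge of the second image, with the content slightly shrunk inside it.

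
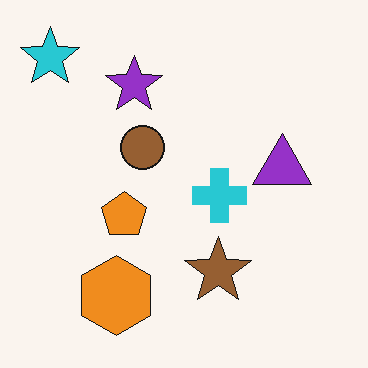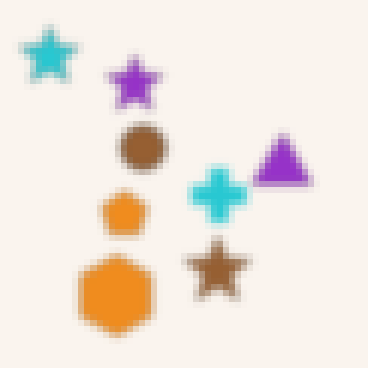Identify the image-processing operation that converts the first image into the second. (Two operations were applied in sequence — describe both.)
It was moderately blurred, then pixelated into visible square blocks.

Shape edges and outlines are uniformly softened across the whole image. Shapes are reduced to large square blocks; fine edges and outlines are lost — a downscale-then-upscale (mosaic) effect.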